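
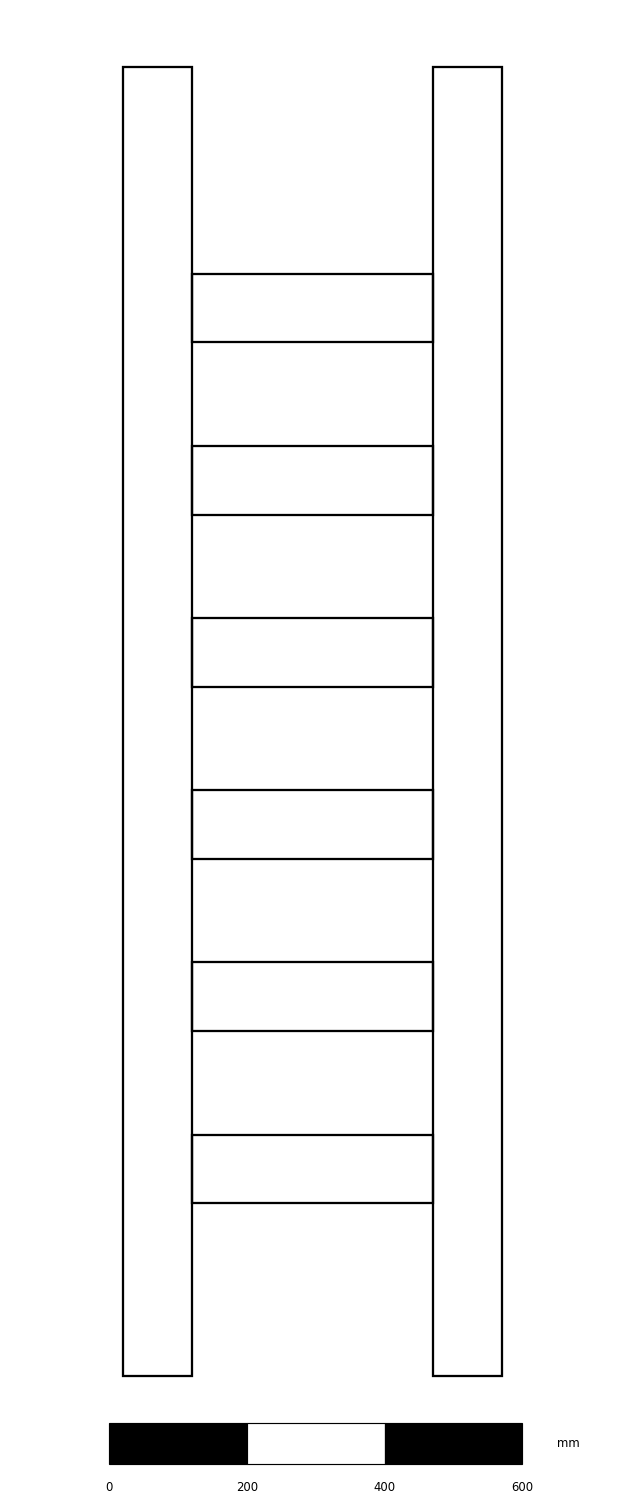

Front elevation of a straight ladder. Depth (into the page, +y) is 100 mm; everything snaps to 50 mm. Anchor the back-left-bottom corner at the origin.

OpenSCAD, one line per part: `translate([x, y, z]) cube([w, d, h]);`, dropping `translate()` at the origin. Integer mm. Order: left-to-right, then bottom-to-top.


cube([100, 100, 1900]);
translate([100, 0, 250]) cube([350, 100, 100]);
translate([100, 0, 500]) cube([350, 100, 100]);
translate([100, 0, 750]) cube([350, 100, 100]);
translate([100, 0, 1000]) cube([350, 100, 100]);
translate([100, 0, 1250]) cube([350, 100, 100]);
translate([100, 0, 1500]) cube([350, 100, 100]);
translate([450, 0, 0]) cube([100, 100, 1900]);


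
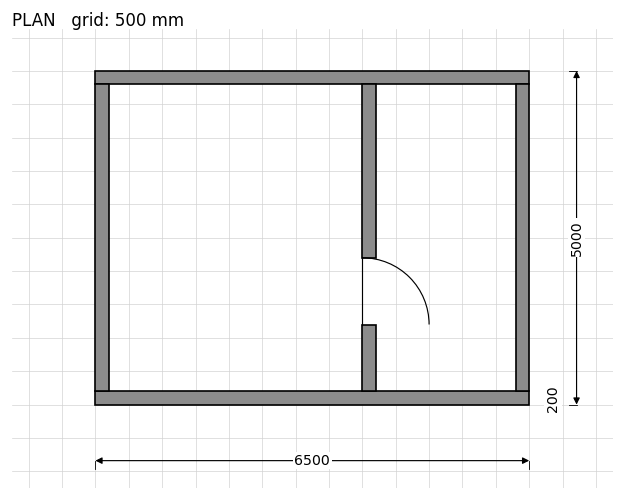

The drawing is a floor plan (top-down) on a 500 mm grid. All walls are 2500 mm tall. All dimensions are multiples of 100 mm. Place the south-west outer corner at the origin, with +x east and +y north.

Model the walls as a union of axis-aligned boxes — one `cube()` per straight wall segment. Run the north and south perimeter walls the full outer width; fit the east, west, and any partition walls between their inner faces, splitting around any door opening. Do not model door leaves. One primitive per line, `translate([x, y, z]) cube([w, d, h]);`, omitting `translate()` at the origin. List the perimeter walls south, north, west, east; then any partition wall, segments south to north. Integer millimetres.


cube([6500, 200, 2500]);
translate([0, 4800, 0]) cube([6500, 200, 2500]);
translate([0, 200, 0]) cube([200, 4600, 2500]);
translate([6300, 200, 0]) cube([200, 4600, 2500]);
translate([4000, 200, 0]) cube([200, 1000, 2500]);
translate([4000, 2200, 0]) cube([200, 2600, 2500]);


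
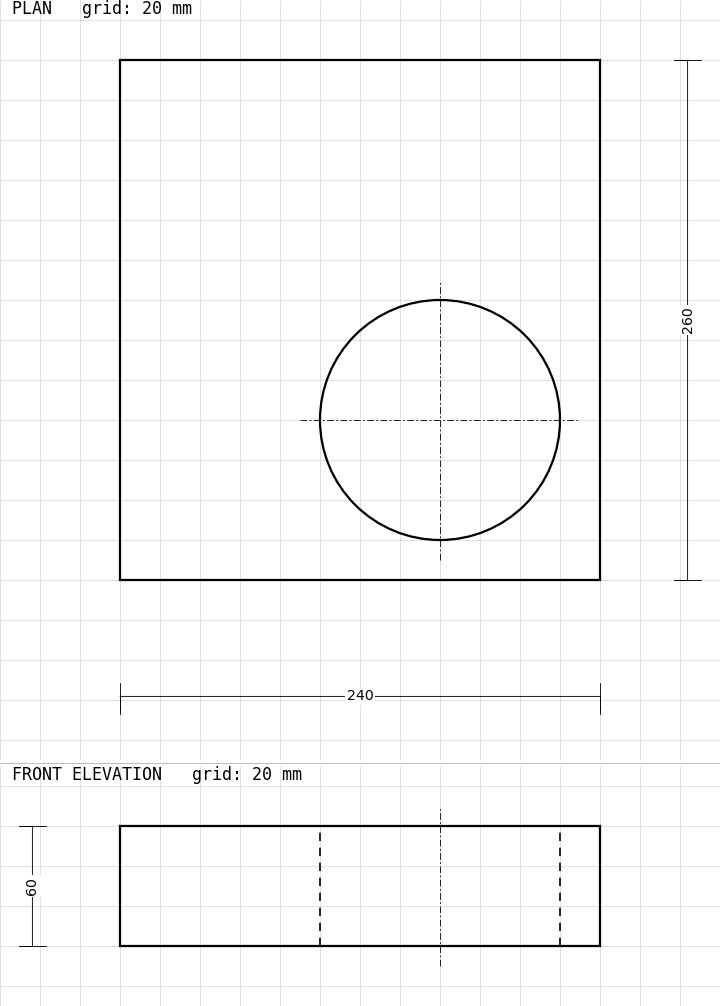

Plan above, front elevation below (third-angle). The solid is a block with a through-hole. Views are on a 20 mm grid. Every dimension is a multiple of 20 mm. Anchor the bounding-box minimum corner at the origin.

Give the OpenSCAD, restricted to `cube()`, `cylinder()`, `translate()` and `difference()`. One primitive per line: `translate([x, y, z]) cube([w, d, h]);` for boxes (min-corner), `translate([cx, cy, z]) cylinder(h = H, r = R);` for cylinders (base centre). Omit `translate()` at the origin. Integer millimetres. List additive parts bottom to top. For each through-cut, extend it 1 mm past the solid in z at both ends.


difference() {
  cube([240, 260, 60]);
  translate([160, 80, -1]) cylinder(h = 62, r = 60);
}


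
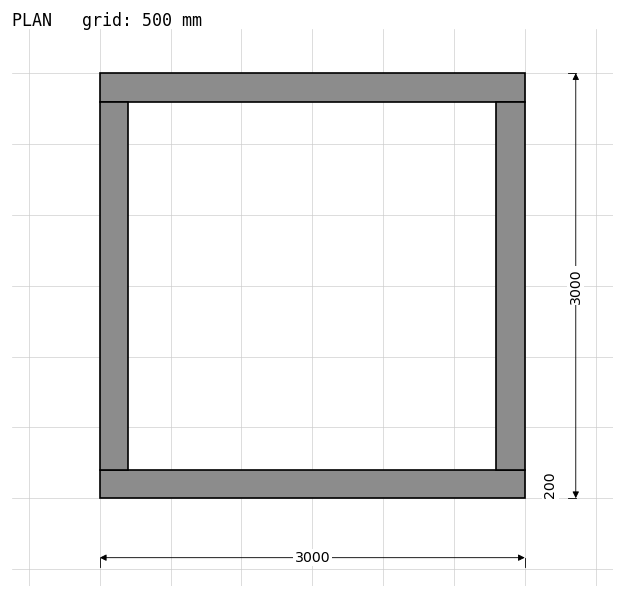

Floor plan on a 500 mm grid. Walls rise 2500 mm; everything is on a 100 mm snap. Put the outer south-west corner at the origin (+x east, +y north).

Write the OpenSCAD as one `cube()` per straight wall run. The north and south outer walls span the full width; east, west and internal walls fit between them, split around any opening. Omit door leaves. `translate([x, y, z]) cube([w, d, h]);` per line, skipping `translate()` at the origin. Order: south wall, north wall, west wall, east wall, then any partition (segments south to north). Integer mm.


cube([3000, 200, 2500]);
translate([0, 2800, 0]) cube([3000, 200, 2500]);
translate([0, 200, 0]) cube([200, 2600, 2500]);
translate([2800, 200, 0]) cube([200, 2600, 2500]);


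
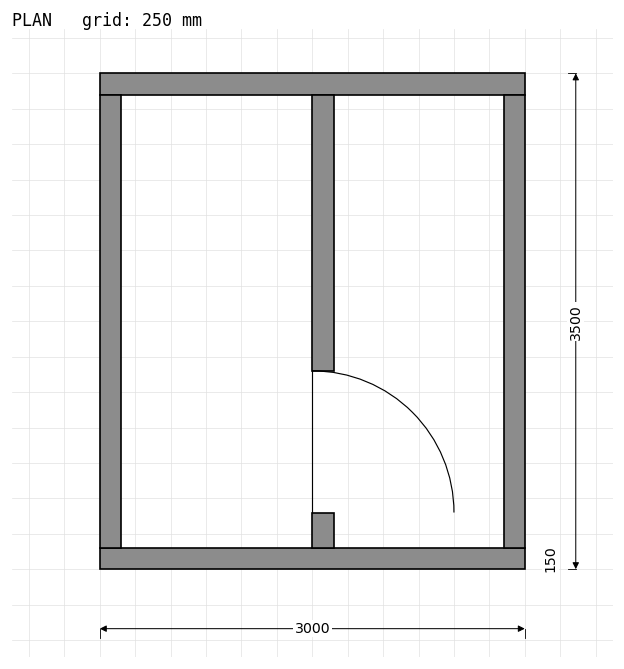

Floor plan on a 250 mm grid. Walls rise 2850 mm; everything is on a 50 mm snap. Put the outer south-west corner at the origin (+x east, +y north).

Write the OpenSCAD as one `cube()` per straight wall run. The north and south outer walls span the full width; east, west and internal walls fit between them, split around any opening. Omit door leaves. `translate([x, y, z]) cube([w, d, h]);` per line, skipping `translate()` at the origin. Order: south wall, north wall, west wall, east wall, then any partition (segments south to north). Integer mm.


cube([3000, 150, 2850]);
translate([0, 3350, 0]) cube([3000, 150, 2850]);
translate([0, 150, 0]) cube([150, 3200, 2850]);
translate([2850, 150, 0]) cube([150, 3200, 2850]);
translate([1500, 150, 0]) cube([150, 250, 2850]);
translate([1500, 1400, 0]) cube([150, 1950, 2850]);


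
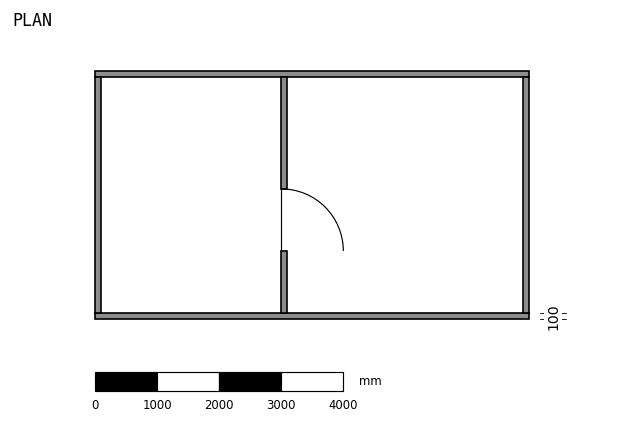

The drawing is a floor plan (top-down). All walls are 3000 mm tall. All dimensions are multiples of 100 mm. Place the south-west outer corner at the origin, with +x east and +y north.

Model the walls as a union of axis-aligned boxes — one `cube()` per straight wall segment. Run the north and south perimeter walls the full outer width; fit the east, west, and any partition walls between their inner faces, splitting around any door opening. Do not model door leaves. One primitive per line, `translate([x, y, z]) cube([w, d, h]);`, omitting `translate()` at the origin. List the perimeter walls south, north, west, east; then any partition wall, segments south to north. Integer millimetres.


cube([7000, 100, 3000]);
translate([0, 3900, 0]) cube([7000, 100, 3000]);
translate([0, 100, 0]) cube([100, 3800, 3000]);
translate([6900, 100, 0]) cube([100, 3800, 3000]);
translate([3000, 100, 0]) cube([100, 1000, 3000]);
translate([3000, 2100, 0]) cube([100, 1800, 3000]);


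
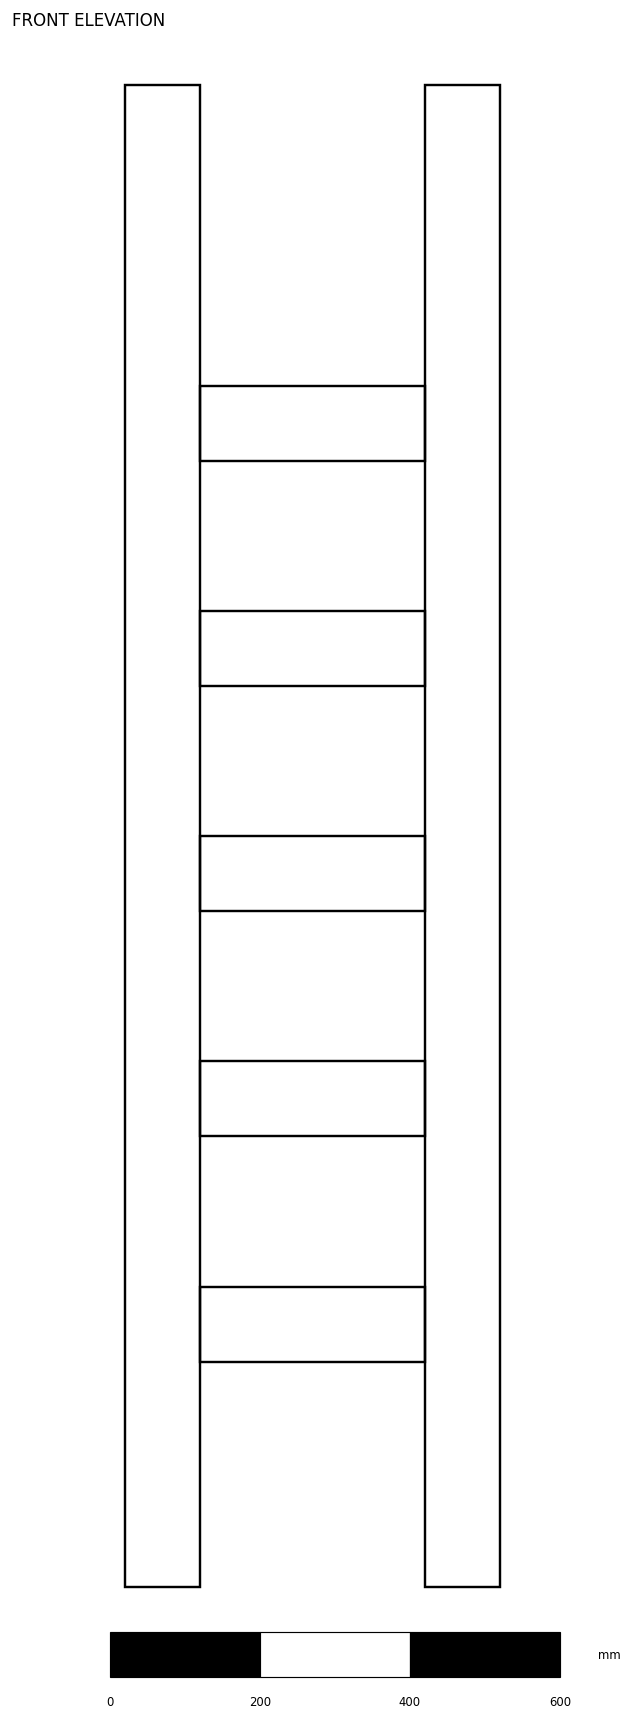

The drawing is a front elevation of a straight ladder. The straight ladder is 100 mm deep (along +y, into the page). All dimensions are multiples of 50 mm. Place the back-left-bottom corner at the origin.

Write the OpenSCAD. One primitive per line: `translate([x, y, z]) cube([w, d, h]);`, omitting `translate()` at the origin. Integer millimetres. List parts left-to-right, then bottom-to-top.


cube([100, 100, 2000]);
translate([100, 0, 300]) cube([300, 100, 100]);
translate([100, 0, 600]) cube([300, 100, 100]);
translate([100, 0, 900]) cube([300, 100, 100]);
translate([100, 0, 1200]) cube([300, 100, 100]);
translate([100, 0, 1500]) cube([300, 100, 100]);
translate([400, 0, 0]) cube([100, 100, 2000]);


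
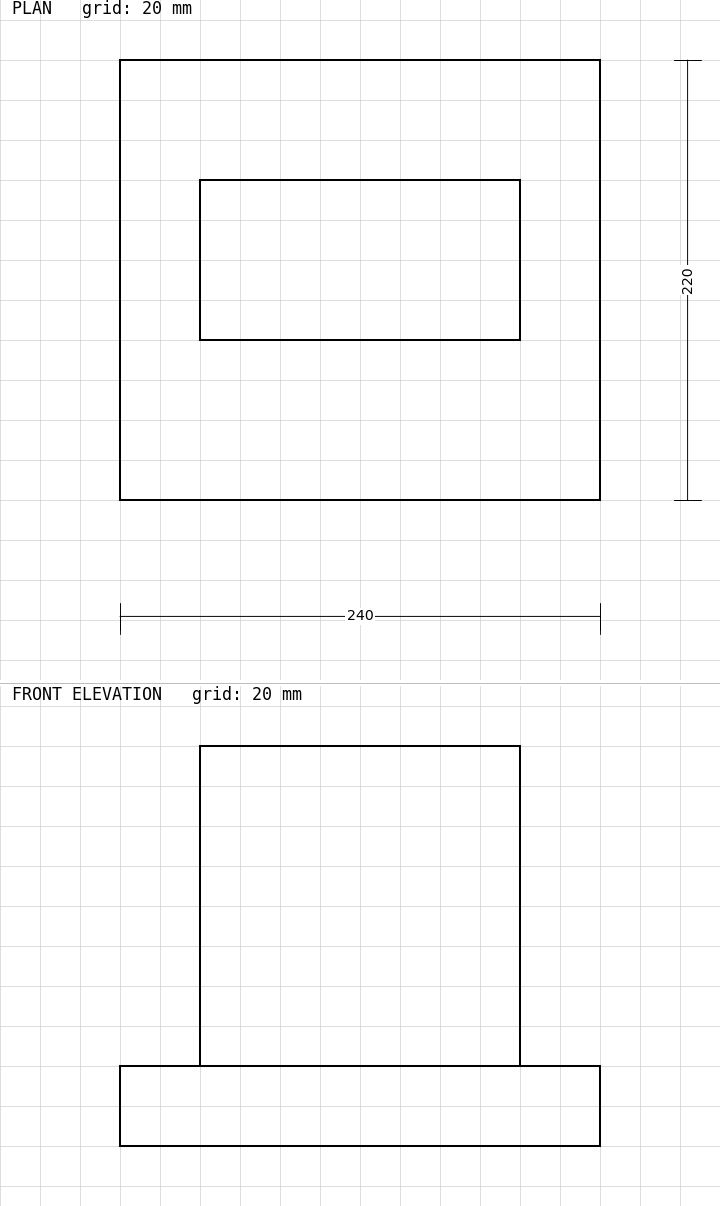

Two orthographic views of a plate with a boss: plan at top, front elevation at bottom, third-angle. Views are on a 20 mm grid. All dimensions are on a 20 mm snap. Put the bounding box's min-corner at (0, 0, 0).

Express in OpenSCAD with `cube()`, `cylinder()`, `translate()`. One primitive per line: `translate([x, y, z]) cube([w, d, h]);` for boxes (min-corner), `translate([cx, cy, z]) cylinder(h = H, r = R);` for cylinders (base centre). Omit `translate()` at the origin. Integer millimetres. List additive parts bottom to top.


cube([240, 220, 40]);
translate([40, 80, 40]) cube([160, 80, 160]);


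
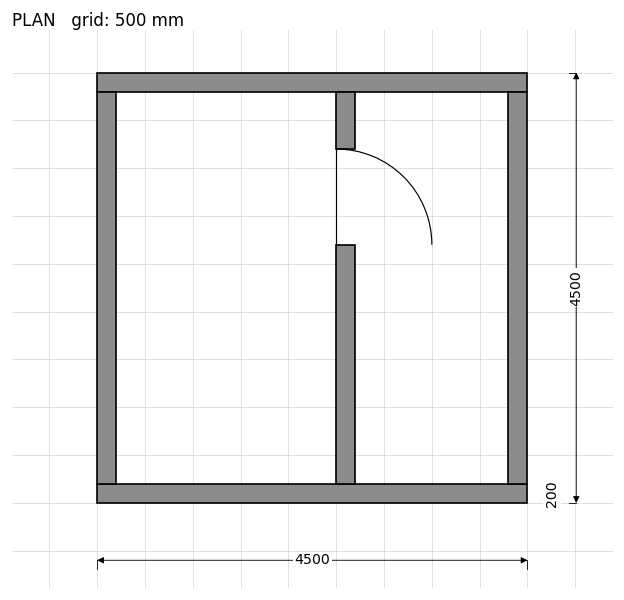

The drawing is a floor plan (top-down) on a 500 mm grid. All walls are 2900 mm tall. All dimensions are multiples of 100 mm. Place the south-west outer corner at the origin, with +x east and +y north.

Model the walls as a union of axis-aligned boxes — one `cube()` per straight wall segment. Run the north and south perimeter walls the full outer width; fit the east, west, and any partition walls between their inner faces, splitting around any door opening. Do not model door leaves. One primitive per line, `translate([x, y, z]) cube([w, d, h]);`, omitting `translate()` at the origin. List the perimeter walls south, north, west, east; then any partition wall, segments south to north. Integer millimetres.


cube([4500, 200, 2900]);
translate([0, 4300, 0]) cube([4500, 200, 2900]);
translate([0, 200, 0]) cube([200, 4100, 2900]);
translate([4300, 200, 0]) cube([200, 4100, 2900]);
translate([2500, 200, 0]) cube([200, 2500, 2900]);
translate([2500, 3700, 0]) cube([200, 600, 2900]);


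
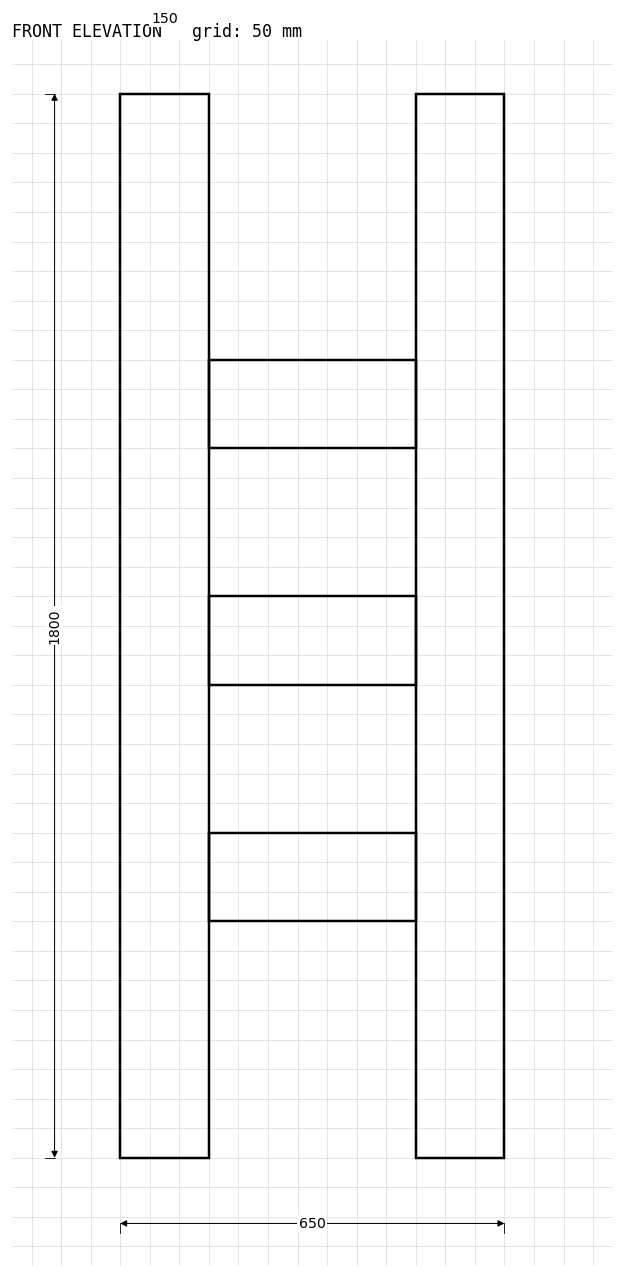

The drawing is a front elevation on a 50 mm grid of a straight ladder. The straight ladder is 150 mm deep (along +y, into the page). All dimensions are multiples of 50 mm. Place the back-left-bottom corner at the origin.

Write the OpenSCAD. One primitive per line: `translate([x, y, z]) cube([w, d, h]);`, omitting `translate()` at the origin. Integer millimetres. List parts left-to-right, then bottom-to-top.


cube([150, 150, 1800]);
translate([150, 0, 400]) cube([350, 150, 150]);
translate([150, 0, 800]) cube([350, 150, 150]);
translate([150, 0, 1200]) cube([350, 150, 150]);
translate([500, 0, 0]) cube([150, 150, 1800]);


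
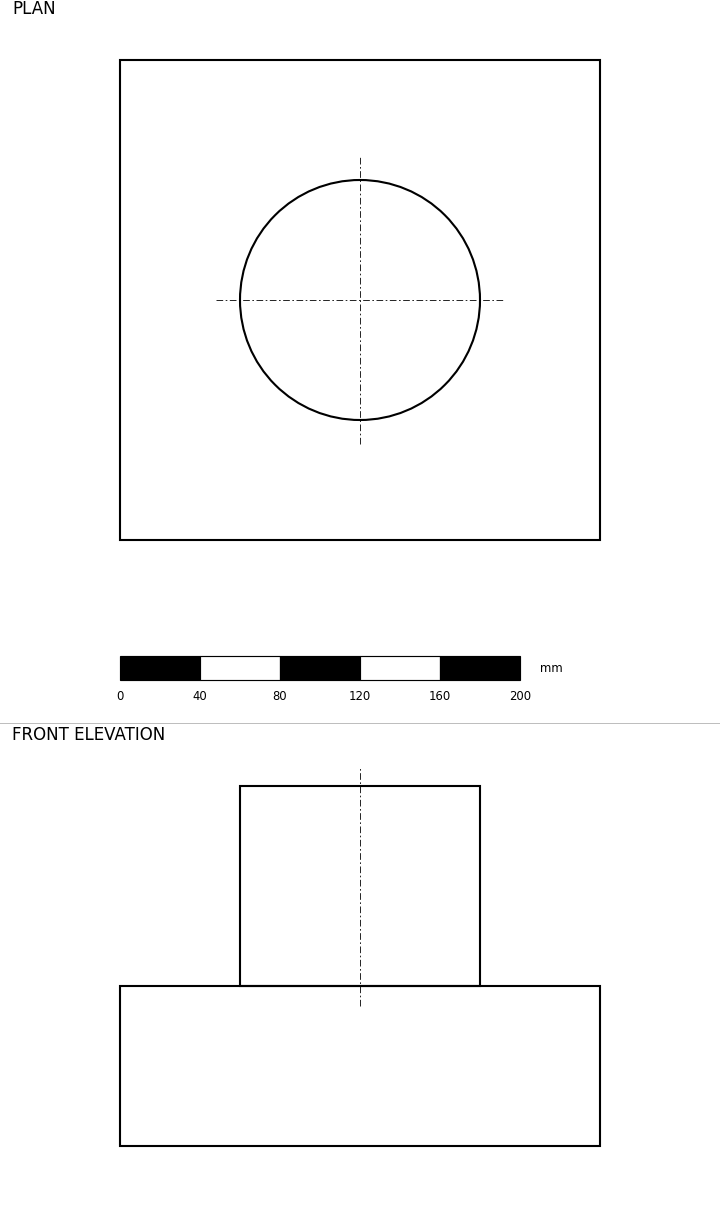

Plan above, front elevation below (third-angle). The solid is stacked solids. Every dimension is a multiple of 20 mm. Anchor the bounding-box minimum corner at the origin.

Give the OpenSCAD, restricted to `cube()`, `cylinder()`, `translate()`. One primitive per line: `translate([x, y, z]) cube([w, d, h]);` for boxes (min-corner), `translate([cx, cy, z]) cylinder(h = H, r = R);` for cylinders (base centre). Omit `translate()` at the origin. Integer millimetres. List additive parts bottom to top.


cube([240, 240, 80]);
translate([120, 120, 80]) cylinder(h = 100, r = 60);


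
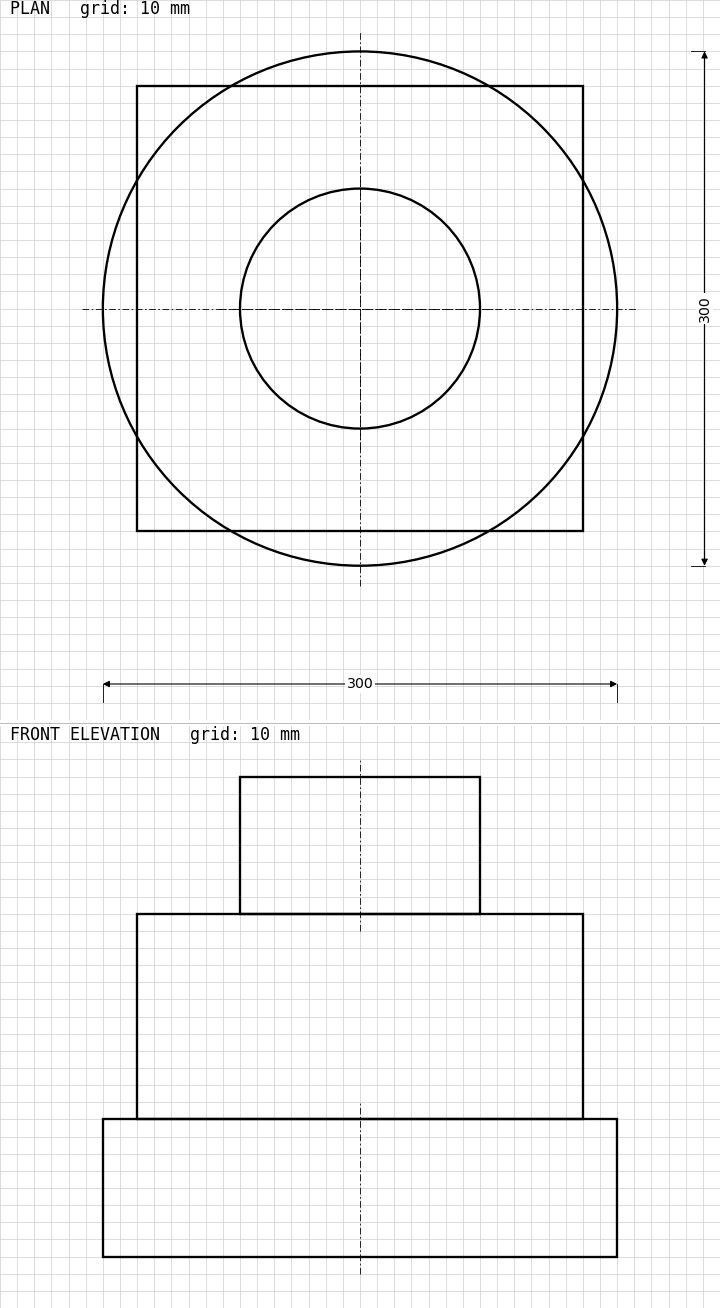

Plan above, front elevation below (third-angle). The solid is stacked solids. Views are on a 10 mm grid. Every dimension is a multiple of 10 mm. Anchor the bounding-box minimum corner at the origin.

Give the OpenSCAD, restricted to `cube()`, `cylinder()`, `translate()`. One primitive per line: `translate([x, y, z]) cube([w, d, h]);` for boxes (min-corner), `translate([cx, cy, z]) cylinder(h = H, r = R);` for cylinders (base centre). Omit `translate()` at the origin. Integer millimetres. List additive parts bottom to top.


translate([150, 150, 0]) cylinder(h = 80, r = 150);
translate([20, 20, 80]) cube([260, 260, 120]);
translate([150, 150, 200]) cylinder(h = 80, r = 70);


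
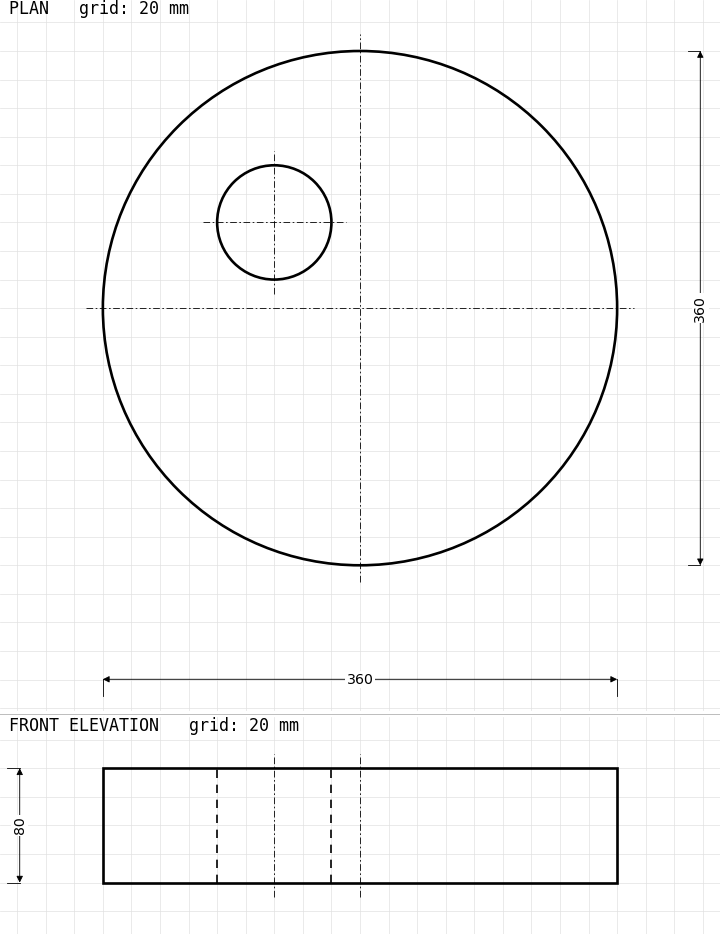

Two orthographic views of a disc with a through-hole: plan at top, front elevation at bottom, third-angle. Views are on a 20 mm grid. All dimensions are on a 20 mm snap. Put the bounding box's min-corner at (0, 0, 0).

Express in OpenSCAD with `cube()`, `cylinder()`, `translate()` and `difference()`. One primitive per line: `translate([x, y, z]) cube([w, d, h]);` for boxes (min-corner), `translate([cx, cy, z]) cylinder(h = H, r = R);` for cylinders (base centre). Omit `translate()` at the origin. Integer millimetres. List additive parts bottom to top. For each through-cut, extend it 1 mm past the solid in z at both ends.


difference() {
  translate([180, 180, 0]) cylinder(h = 80, r = 180);
  translate([120, 240, -1]) cylinder(h = 82, r = 40);
}


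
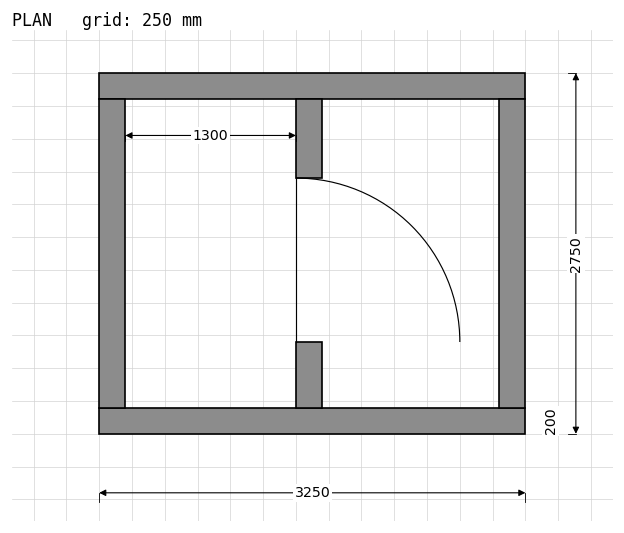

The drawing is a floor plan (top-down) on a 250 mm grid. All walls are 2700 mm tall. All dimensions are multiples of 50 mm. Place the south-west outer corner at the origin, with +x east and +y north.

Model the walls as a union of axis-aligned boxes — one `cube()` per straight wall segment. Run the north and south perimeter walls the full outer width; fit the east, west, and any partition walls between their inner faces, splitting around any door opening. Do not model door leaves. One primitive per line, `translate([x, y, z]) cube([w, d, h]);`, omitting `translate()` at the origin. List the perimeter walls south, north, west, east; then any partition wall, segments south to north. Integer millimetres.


cube([3250, 200, 2700]);
translate([0, 2550, 0]) cube([3250, 200, 2700]);
translate([0, 200, 0]) cube([200, 2350, 2700]);
translate([3050, 200, 0]) cube([200, 2350, 2700]);
translate([1500, 200, 0]) cube([200, 500, 2700]);
translate([1500, 1950, 0]) cube([200, 600, 2700]);


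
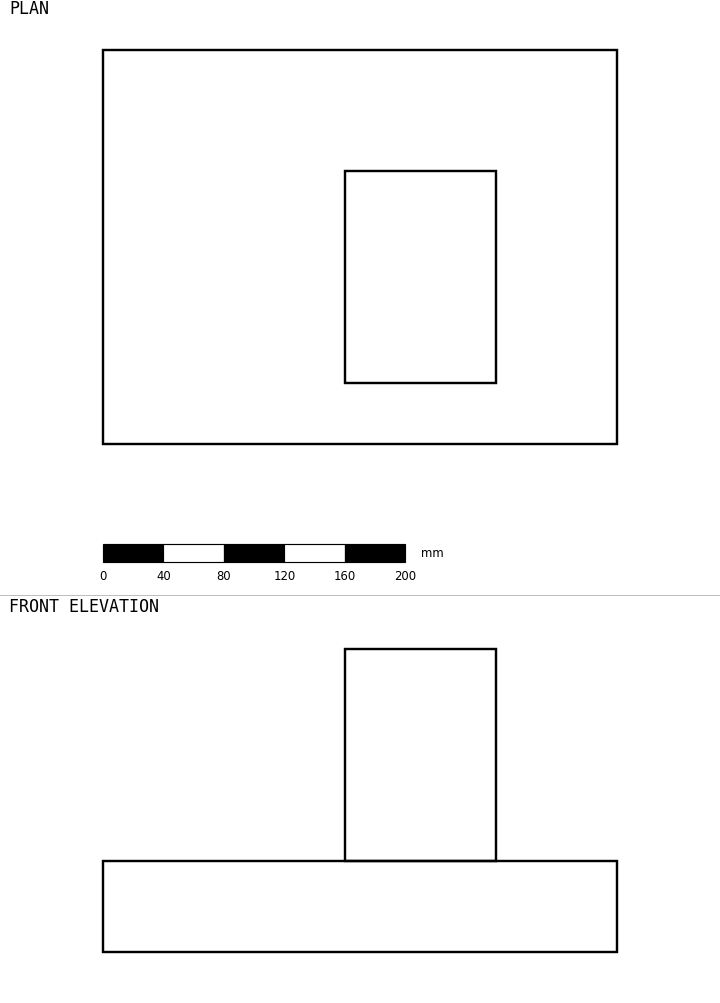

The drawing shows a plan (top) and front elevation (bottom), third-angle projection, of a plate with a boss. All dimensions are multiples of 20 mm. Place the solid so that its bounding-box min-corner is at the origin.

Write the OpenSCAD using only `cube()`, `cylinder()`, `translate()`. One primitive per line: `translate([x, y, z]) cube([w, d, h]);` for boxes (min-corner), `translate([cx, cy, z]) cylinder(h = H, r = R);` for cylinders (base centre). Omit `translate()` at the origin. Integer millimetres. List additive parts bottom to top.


cube([340, 260, 60]);
translate([160, 40, 60]) cube([100, 140, 140]);


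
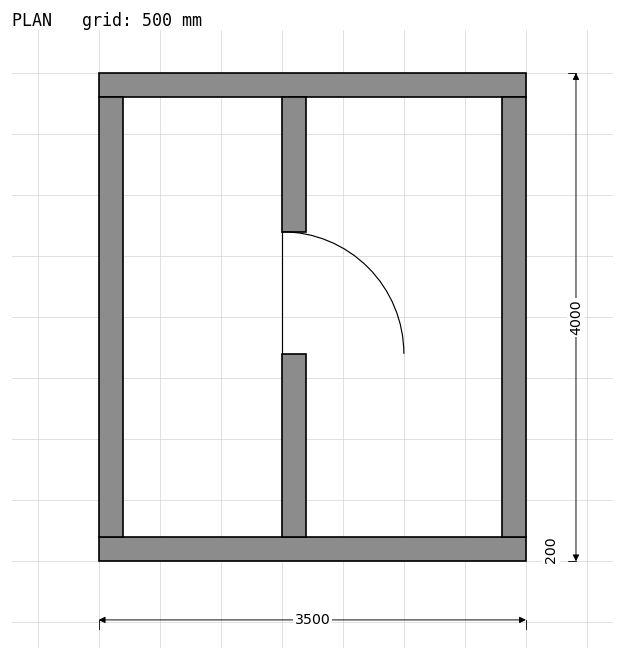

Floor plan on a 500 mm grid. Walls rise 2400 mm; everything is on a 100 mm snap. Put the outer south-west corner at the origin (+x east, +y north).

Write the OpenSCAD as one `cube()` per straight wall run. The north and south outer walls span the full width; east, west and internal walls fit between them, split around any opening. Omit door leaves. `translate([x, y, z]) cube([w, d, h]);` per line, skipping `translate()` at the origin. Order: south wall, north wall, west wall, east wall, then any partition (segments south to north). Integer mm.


cube([3500, 200, 2400]);
translate([0, 3800, 0]) cube([3500, 200, 2400]);
translate([0, 200, 0]) cube([200, 3600, 2400]);
translate([3300, 200, 0]) cube([200, 3600, 2400]);
translate([1500, 200, 0]) cube([200, 1500, 2400]);
translate([1500, 2700, 0]) cube([200, 1100, 2400]);


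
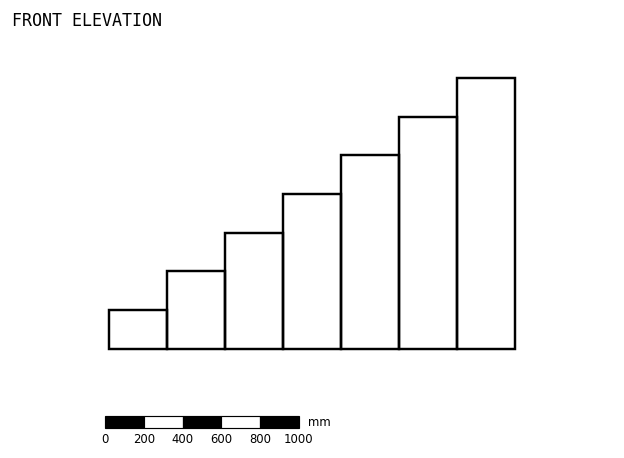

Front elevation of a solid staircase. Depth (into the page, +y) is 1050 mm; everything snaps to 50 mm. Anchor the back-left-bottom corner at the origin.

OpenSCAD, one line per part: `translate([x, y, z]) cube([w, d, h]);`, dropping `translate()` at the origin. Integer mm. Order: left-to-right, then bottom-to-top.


cube([300, 1050, 200]);
translate([300, 0, 0]) cube([300, 1050, 400]);
translate([600, 0, 0]) cube([300, 1050, 600]);
translate([900, 0, 0]) cube([300, 1050, 800]);
translate([1200, 0, 0]) cube([300, 1050, 1000]);
translate([1500, 0, 0]) cube([300, 1050, 1200]);
translate([1800, 0, 0]) cube([300, 1050, 1400]);


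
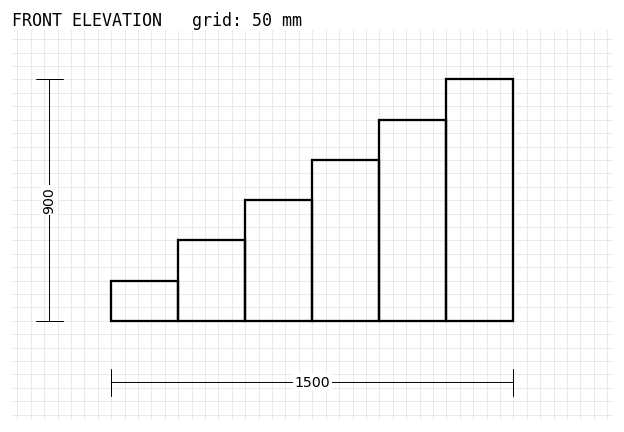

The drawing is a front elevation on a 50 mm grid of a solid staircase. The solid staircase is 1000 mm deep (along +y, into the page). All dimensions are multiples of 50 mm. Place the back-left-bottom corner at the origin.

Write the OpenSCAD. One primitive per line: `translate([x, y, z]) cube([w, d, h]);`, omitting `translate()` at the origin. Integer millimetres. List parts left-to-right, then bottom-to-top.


cube([250, 1000, 150]);
translate([250, 0, 0]) cube([250, 1000, 300]);
translate([500, 0, 0]) cube([250, 1000, 450]);
translate([750, 0, 0]) cube([250, 1000, 600]);
translate([1000, 0, 0]) cube([250, 1000, 750]);
translate([1250, 0, 0]) cube([250, 1000, 900]);


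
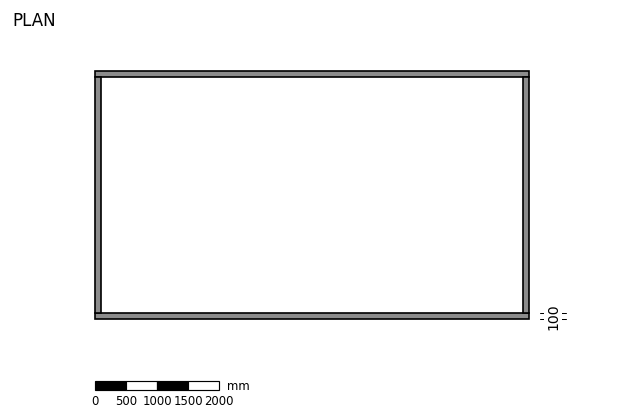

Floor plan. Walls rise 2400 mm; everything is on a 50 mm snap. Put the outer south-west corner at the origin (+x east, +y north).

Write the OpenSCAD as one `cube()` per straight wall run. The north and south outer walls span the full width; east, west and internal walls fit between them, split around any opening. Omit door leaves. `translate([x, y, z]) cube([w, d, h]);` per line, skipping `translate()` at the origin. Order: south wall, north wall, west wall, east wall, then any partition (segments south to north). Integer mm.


cube([7000, 100, 2400]);
translate([0, 3900, 0]) cube([7000, 100, 2400]);
translate([0, 100, 0]) cube([100, 3800, 2400]);
translate([6900, 100, 0]) cube([100, 3800, 2400]);


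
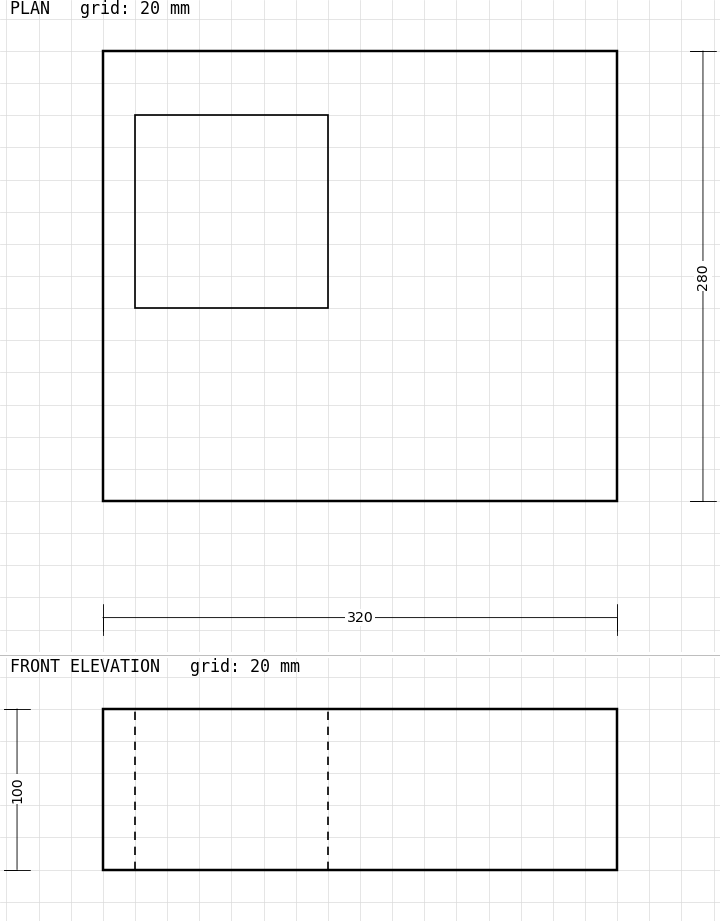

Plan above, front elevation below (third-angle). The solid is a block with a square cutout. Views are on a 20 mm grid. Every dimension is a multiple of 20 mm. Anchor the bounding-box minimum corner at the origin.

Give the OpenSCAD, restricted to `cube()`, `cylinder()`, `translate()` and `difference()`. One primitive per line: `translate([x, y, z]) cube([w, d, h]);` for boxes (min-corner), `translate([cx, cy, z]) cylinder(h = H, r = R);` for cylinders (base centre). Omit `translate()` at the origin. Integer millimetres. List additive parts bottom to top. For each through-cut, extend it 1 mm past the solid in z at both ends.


difference() {
  cube([320, 280, 100]);
  translate([20, 120, -1]) cube([120, 120, 102]);
}


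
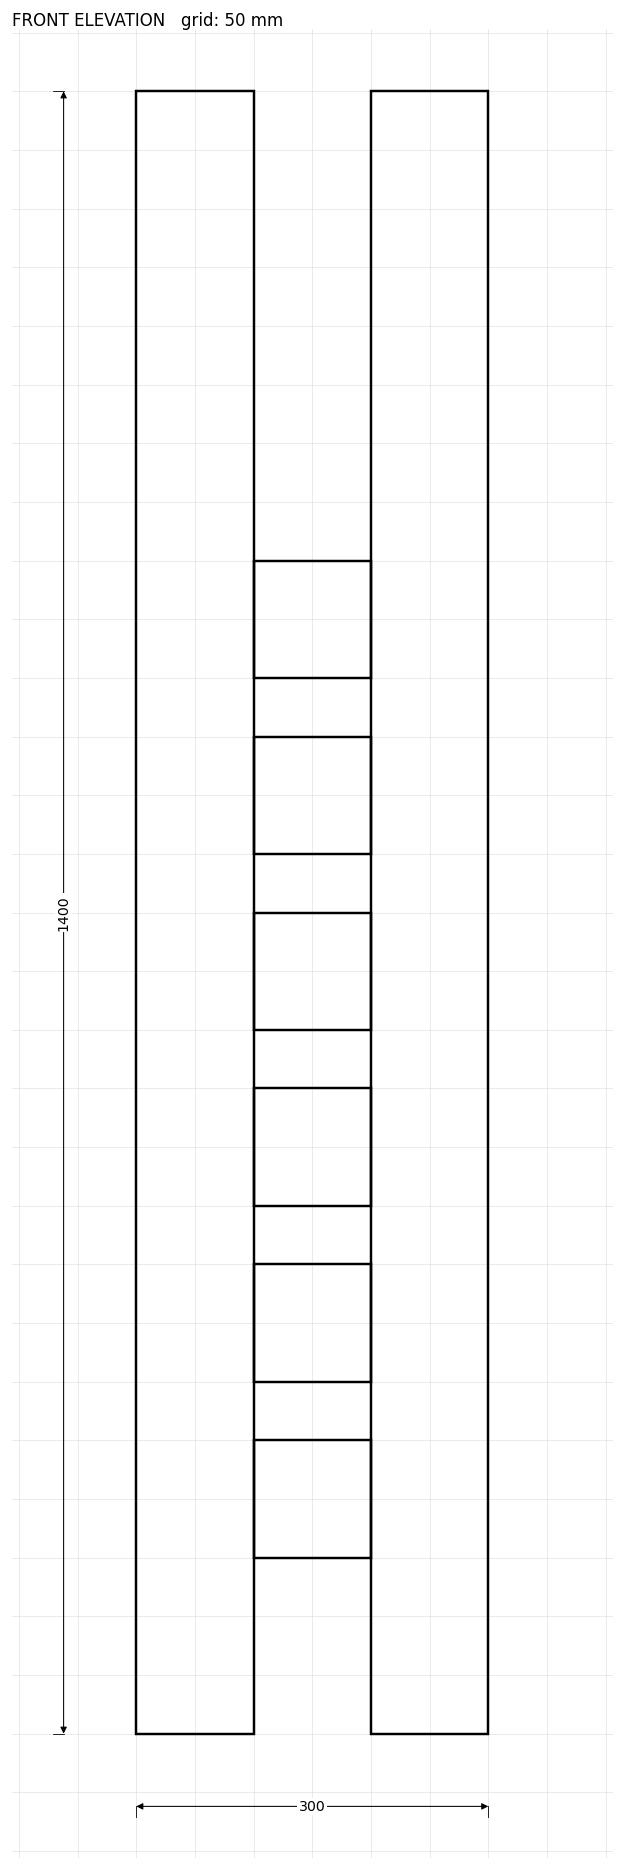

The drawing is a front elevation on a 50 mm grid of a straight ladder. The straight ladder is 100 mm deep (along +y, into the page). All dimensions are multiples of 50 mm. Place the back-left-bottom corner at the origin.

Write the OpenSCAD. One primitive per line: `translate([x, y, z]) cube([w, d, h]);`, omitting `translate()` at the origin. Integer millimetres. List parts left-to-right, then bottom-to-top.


cube([100, 100, 1400]);
translate([100, 0, 150]) cube([100, 100, 100]);
translate([100, 0, 300]) cube([100, 100, 100]);
translate([100, 0, 450]) cube([100, 100, 100]);
translate([100, 0, 600]) cube([100, 100, 100]);
translate([100, 0, 750]) cube([100, 100, 100]);
translate([100, 0, 900]) cube([100, 100, 100]);
translate([200, 0, 0]) cube([100, 100, 1400]);


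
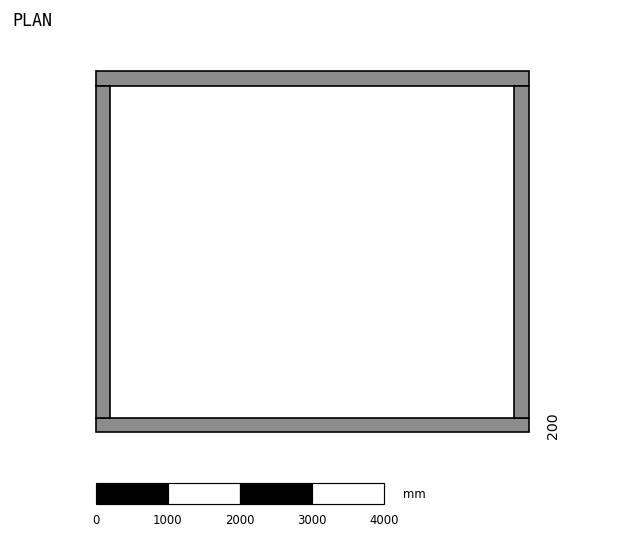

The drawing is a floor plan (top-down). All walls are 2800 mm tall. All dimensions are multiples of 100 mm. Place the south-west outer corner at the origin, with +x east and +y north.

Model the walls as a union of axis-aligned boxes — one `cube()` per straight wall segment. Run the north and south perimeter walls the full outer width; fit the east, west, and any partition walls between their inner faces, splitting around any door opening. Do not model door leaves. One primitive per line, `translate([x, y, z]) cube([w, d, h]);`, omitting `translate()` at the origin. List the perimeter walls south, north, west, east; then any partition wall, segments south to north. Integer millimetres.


cube([6000, 200, 2800]);
translate([0, 4800, 0]) cube([6000, 200, 2800]);
translate([0, 200, 0]) cube([200, 4600, 2800]);
translate([5800, 200, 0]) cube([200, 4600, 2800]);


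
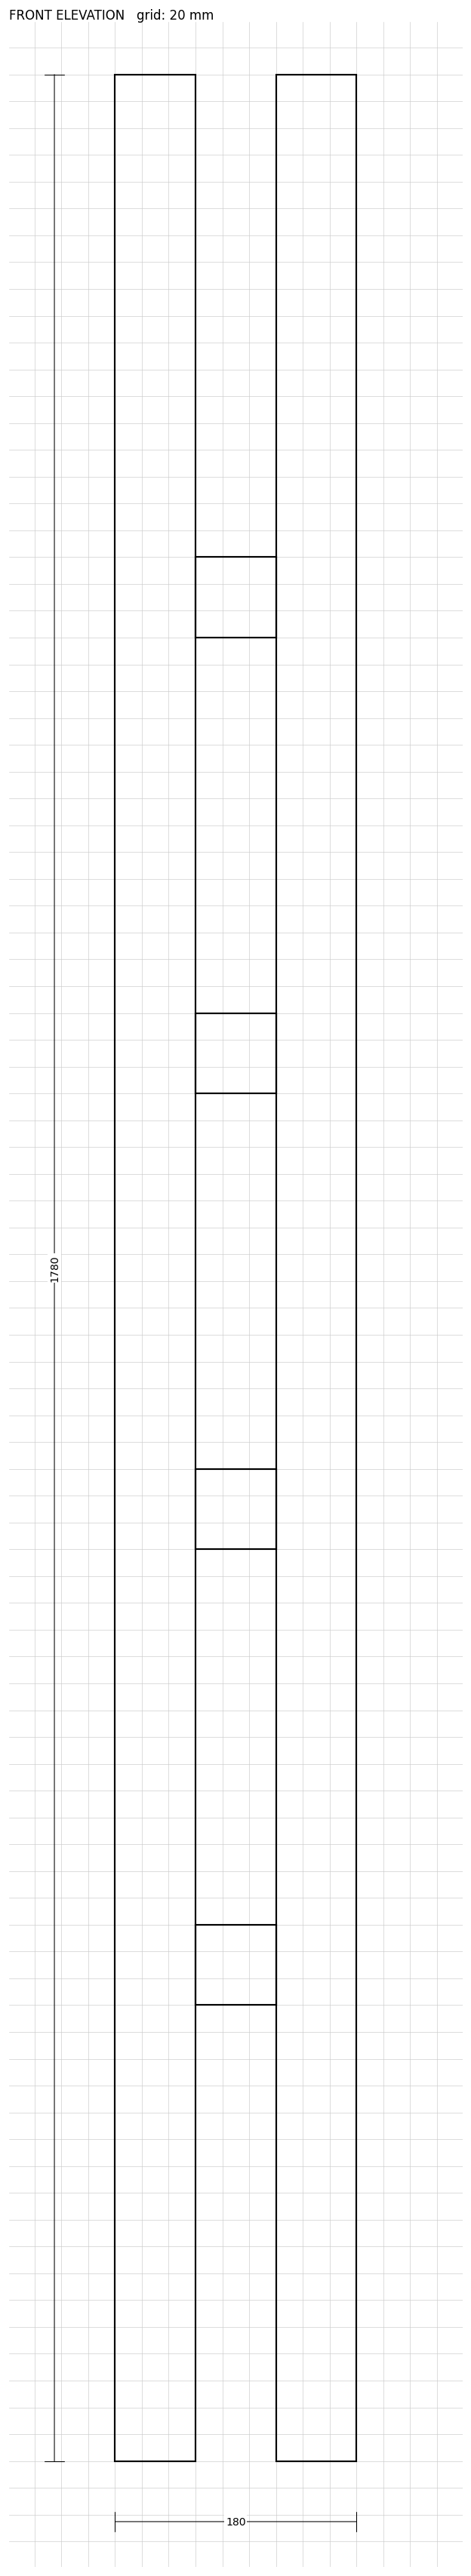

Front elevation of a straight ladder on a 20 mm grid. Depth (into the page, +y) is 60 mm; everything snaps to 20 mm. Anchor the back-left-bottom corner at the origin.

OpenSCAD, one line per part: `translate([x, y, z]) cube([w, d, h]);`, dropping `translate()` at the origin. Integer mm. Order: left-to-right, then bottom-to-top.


cube([60, 60, 1780]);
translate([60, 0, 340]) cube([60, 60, 60]);
translate([60, 0, 680]) cube([60, 60, 60]);
translate([60, 0, 1020]) cube([60, 60, 60]);
translate([60, 0, 1360]) cube([60, 60, 60]);
translate([120, 0, 0]) cube([60, 60, 1780]);


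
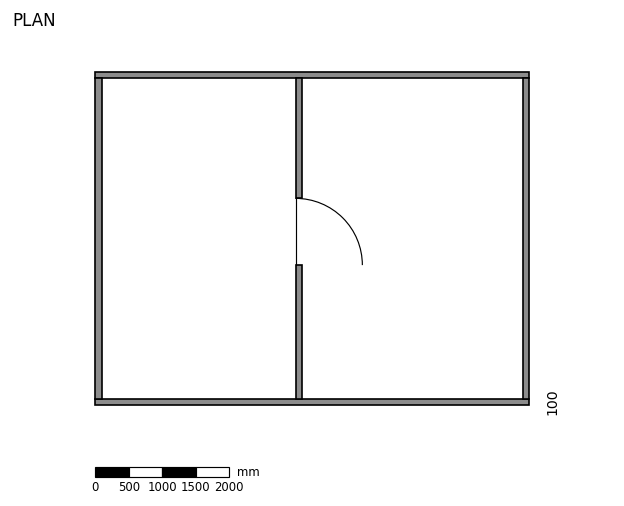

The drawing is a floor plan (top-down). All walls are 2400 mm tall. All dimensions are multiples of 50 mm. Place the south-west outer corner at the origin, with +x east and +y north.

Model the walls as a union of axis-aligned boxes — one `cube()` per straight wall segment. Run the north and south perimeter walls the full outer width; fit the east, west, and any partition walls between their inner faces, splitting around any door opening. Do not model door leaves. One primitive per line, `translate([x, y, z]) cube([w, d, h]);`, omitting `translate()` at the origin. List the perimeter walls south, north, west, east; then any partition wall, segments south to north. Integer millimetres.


cube([6500, 100, 2400]);
translate([0, 4900, 0]) cube([6500, 100, 2400]);
translate([0, 100, 0]) cube([100, 4800, 2400]);
translate([6400, 100, 0]) cube([100, 4800, 2400]);
translate([3000, 100, 0]) cube([100, 2000, 2400]);
translate([3000, 3100, 0]) cube([100, 1800, 2400]);


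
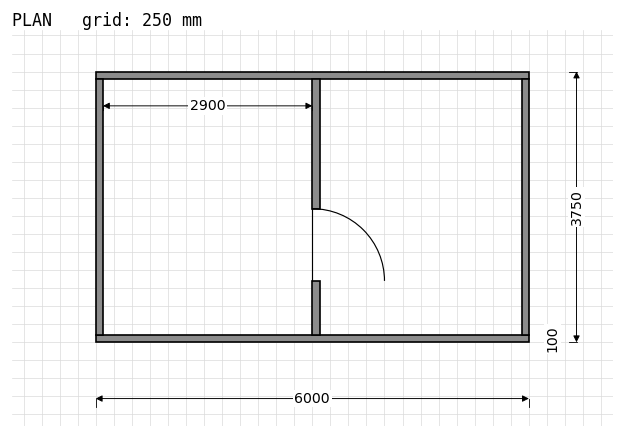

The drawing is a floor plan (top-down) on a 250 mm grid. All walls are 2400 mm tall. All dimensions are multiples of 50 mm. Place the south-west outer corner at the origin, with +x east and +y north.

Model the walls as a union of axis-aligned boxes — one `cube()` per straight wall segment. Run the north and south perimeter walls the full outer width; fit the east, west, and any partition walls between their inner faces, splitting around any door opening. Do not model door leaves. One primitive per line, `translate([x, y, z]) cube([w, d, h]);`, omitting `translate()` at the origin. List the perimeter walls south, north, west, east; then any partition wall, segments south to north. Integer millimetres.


cube([6000, 100, 2400]);
translate([0, 3650, 0]) cube([6000, 100, 2400]);
translate([0, 100, 0]) cube([100, 3550, 2400]);
translate([5900, 100, 0]) cube([100, 3550, 2400]);
translate([3000, 100, 0]) cube([100, 750, 2400]);
translate([3000, 1850, 0]) cube([100, 1800, 2400]);


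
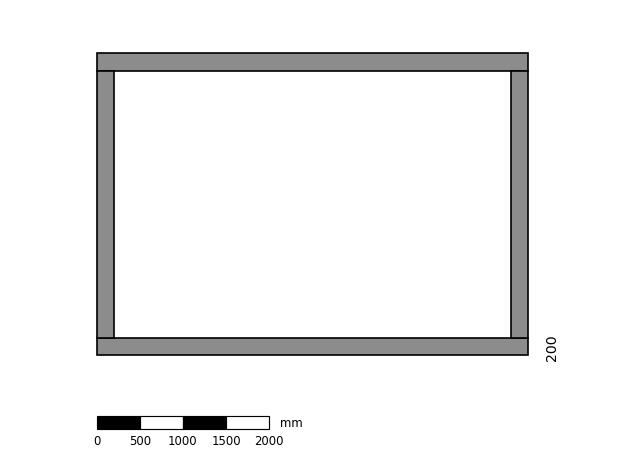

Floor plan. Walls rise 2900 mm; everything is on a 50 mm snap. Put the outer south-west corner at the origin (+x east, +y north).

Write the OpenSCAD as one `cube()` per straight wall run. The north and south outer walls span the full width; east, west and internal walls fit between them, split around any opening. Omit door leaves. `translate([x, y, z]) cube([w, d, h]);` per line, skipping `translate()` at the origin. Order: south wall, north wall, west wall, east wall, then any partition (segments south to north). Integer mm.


cube([5000, 200, 2900]);
translate([0, 3300, 0]) cube([5000, 200, 2900]);
translate([0, 200, 0]) cube([200, 3100, 2900]);
translate([4800, 200, 0]) cube([200, 3100, 2900]);


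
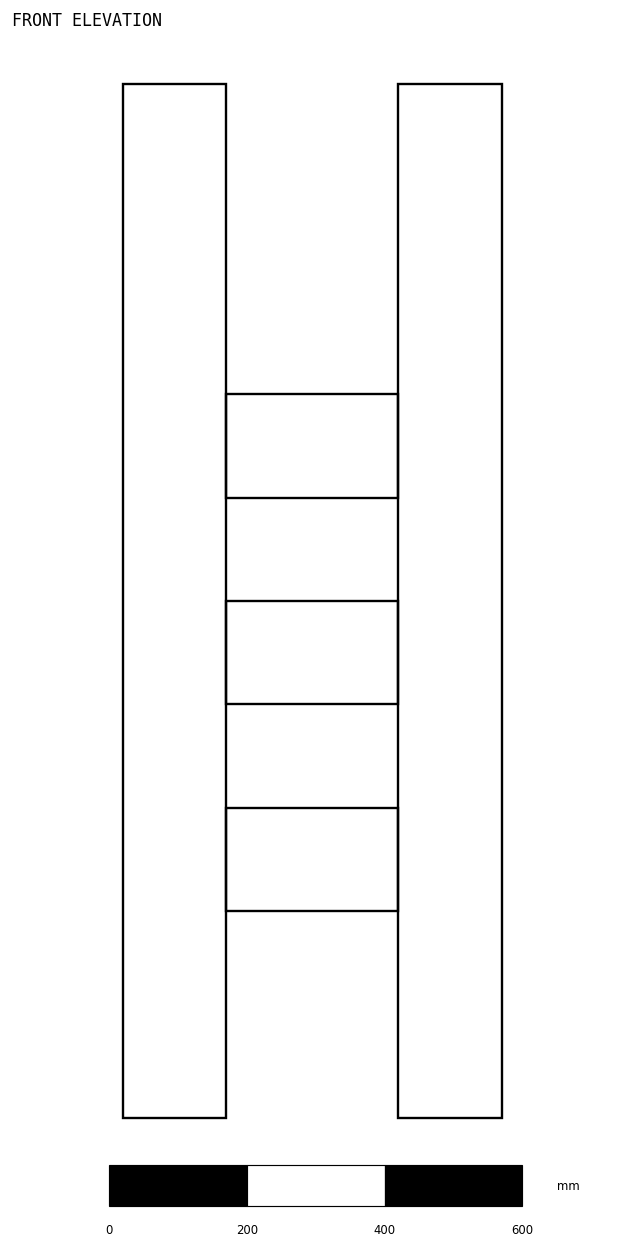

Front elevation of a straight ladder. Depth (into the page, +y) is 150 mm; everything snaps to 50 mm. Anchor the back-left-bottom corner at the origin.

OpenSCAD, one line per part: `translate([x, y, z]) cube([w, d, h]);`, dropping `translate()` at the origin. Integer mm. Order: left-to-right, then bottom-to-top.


cube([150, 150, 1500]);
translate([150, 0, 300]) cube([250, 150, 150]);
translate([150, 0, 600]) cube([250, 150, 150]);
translate([150, 0, 900]) cube([250, 150, 150]);
translate([400, 0, 0]) cube([150, 150, 1500]);


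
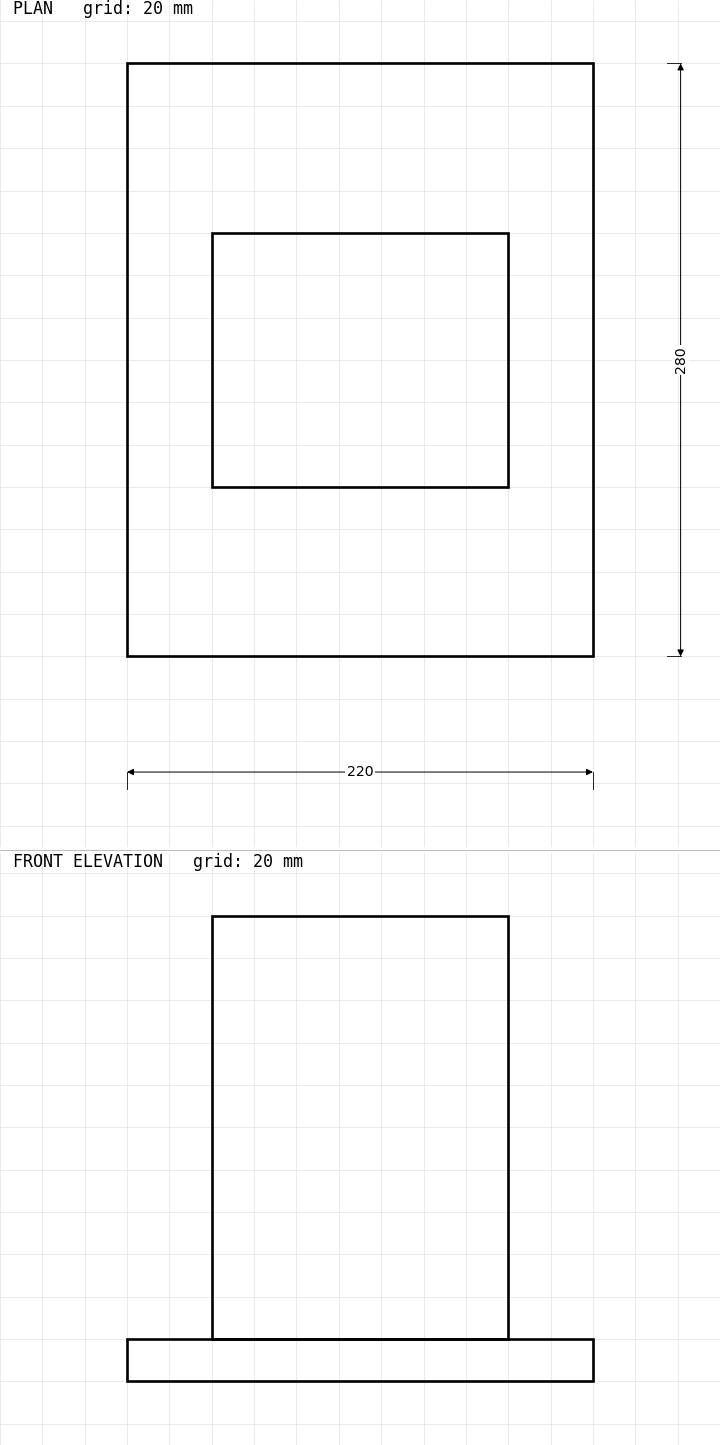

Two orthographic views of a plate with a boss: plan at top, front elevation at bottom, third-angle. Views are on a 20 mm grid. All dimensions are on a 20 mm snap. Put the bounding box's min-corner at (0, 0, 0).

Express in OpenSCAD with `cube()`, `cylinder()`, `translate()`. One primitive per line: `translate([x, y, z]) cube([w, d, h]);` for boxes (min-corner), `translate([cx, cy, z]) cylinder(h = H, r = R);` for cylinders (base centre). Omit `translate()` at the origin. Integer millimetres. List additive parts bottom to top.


cube([220, 280, 20]);
translate([40, 80, 20]) cube([140, 120, 200]);


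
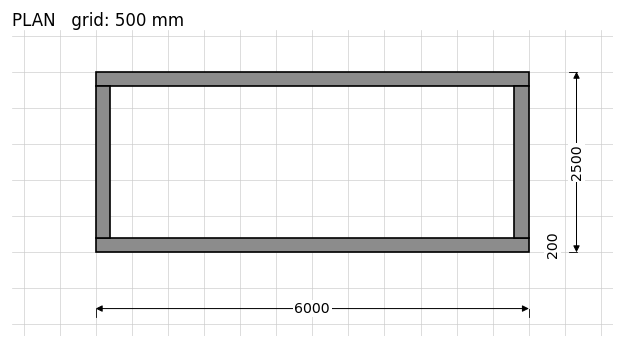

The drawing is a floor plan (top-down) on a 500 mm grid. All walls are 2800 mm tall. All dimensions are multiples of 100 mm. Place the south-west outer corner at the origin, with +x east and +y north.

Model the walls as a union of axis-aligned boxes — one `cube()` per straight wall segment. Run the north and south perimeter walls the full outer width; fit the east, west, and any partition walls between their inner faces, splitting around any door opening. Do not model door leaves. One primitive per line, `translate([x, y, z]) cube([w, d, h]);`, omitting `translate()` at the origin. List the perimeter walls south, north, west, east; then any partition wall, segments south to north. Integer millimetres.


cube([6000, 200, 2800]);
translate([0, 2300, 0]) cube([6000, 200, 2800]);
translate([0, 200, 0]) cube([200, 2100, 2800]);
translate([5800, 200, 0]) cube([200, 2100, 2800]);


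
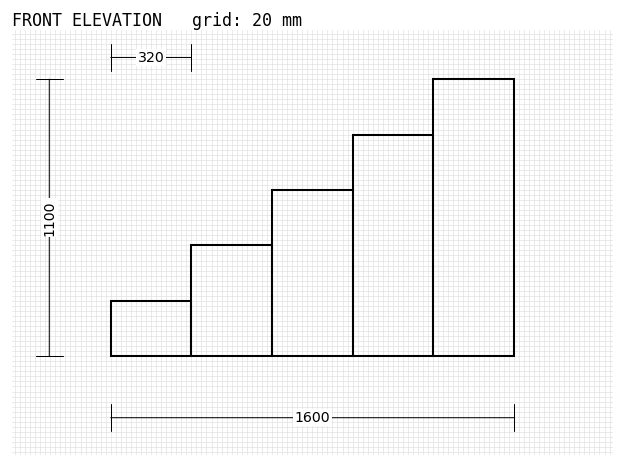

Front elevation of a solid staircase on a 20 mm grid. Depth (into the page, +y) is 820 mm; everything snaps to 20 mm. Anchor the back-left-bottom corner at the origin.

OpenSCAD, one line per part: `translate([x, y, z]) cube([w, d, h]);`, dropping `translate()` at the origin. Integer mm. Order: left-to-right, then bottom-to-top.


cube([320, 820, 220]);
translate([320, 0, 0]) cube([320, 820, 440]);
translate([640, 0, 0]) cube([320, 820, 660]);
translate([960, 0, 0]) cube([320, 820, 880]);
translate([1280, 0, 0]) cube([320, 820, 1100]);


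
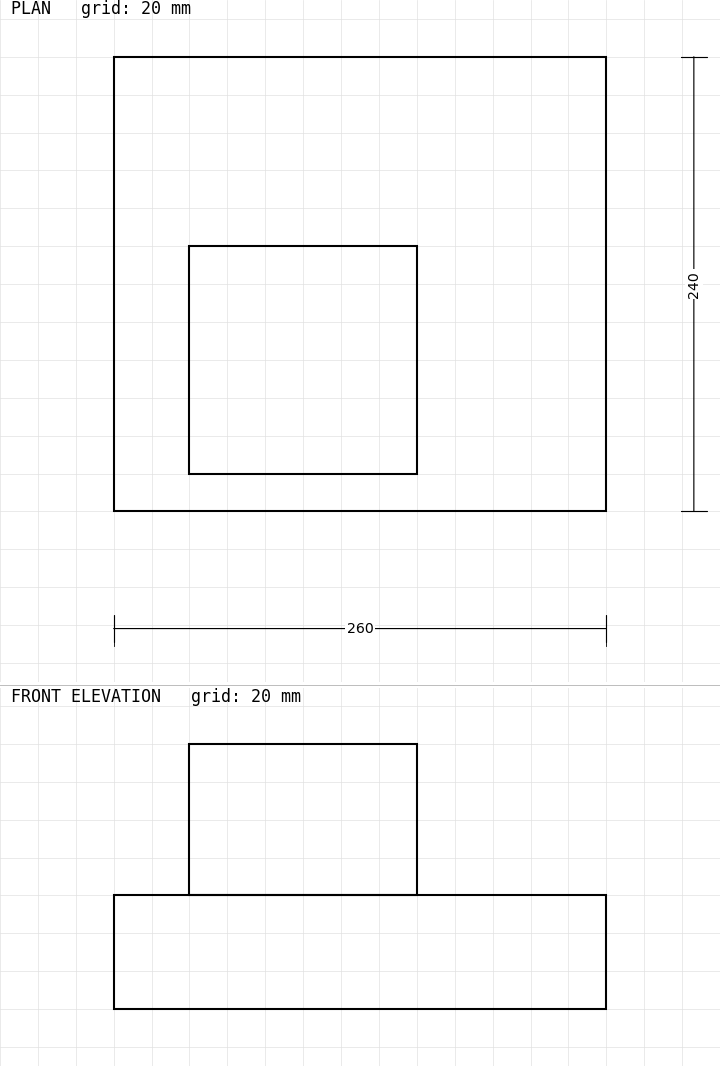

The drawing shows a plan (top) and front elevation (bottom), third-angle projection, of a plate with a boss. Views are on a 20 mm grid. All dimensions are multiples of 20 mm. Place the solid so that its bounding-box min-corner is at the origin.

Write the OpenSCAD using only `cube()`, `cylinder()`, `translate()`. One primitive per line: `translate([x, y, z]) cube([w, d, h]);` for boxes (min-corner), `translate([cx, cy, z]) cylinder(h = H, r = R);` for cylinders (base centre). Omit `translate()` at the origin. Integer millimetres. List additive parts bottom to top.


cube([260, 240, 60]);
translate([40, 20, 60]) cube([120, 120, 80]);


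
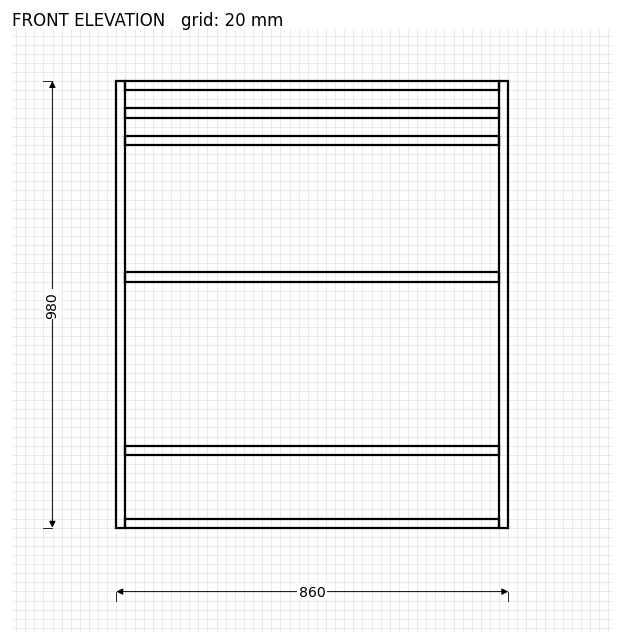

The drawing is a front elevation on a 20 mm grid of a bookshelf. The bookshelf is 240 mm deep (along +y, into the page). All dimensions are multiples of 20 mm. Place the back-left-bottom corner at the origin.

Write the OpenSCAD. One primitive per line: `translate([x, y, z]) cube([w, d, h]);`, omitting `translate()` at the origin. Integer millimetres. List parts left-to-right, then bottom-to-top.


cube([20, 240, 980]);
translate([20, 0, 0]) cube([820, 240, 20]);
translate([20, 0, 160]) cube([820, 240, 20]);
translate([20, 0, 540]) cube([820, 240, 20]);
translate([20, 0, 840]) cube([820, 240, 20]);
translate([20, 0, 900]) cube([820, 240, 20]);
translate([20, 0, 960]) cube([820, 240, 20]);
translate([840, 0, 0]) cube([20, 240, 980]);


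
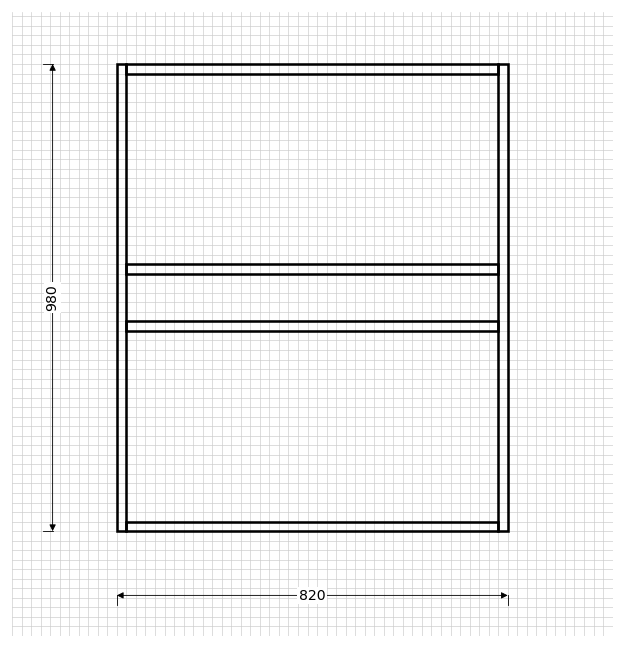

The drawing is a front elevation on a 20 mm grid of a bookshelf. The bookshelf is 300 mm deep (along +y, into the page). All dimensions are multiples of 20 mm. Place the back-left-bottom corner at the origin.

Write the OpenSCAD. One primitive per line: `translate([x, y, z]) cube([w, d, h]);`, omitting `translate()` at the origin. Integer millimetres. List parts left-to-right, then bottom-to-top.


cube([20, 300, 980]);
translate([20, 0, 0]) cube([780, 300, 20]);
translate([20, 0, 420]) cube([780, 300, 20]);
translate([20, 0, 540]) cube([780, 300, 20]);
translate([20, 0, 960]) cube([780, 300, 20]);
translate([800, 0, 0]) cube([20, 300, 980]);


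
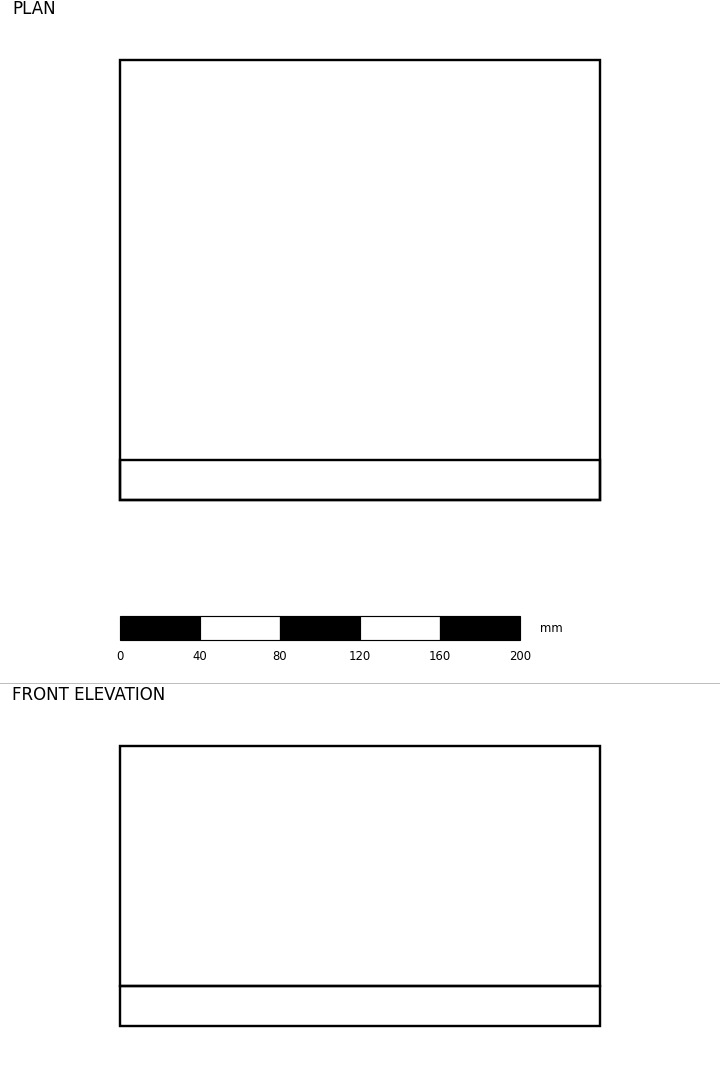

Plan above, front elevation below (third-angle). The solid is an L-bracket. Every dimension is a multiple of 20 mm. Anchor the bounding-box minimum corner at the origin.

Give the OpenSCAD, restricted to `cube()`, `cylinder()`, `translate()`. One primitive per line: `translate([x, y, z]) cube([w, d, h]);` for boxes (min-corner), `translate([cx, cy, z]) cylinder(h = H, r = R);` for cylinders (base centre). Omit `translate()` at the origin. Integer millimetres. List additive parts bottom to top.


cube([240, 220, 20]);
translate([0, 0, 20]) cube([240, 20, 120]);


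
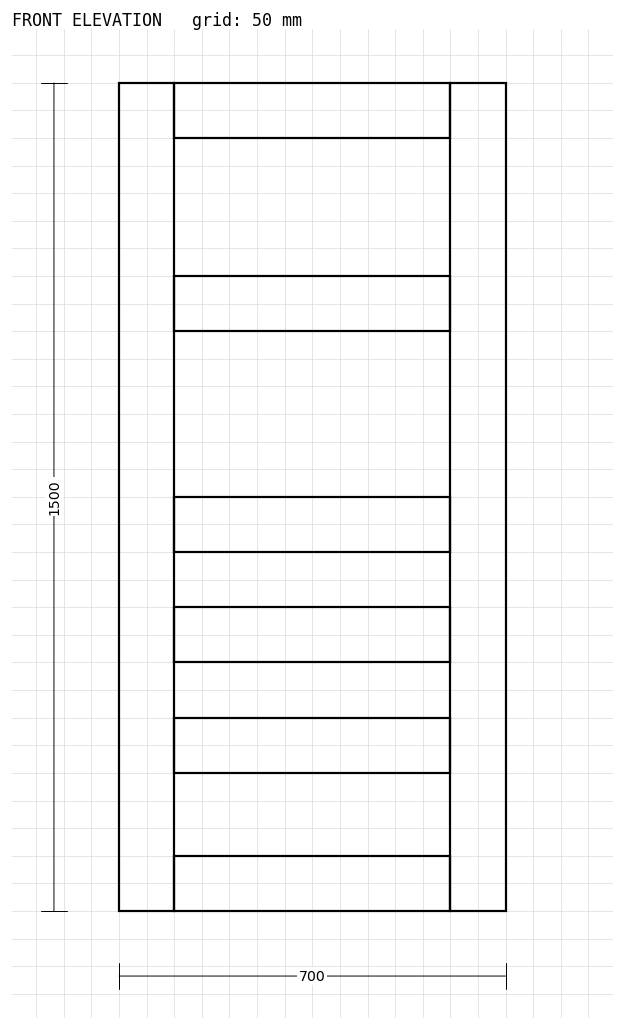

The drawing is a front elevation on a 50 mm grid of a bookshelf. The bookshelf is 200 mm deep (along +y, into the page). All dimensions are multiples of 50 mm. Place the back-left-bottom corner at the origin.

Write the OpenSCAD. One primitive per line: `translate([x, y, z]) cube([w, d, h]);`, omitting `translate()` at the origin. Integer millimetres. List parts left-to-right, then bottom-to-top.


cube([100, 200, 1500]);
translate([100, 0, 0]) cube([500, 200, 100]);
translate([100, 0, 250]) cube([500, 200, 100]);
translate([100, 0, 450]) cube([500, 200, 100]);
translate([100, 0, 650]) cube([500, 200, 100]);
translate([100, 0, 1050]) cube([500, 200, 100]);
translate([100, 0, 1400]) cube([500, 200, 100]);
translate([600, 0, 0]) cube([100, 200, 1500]);


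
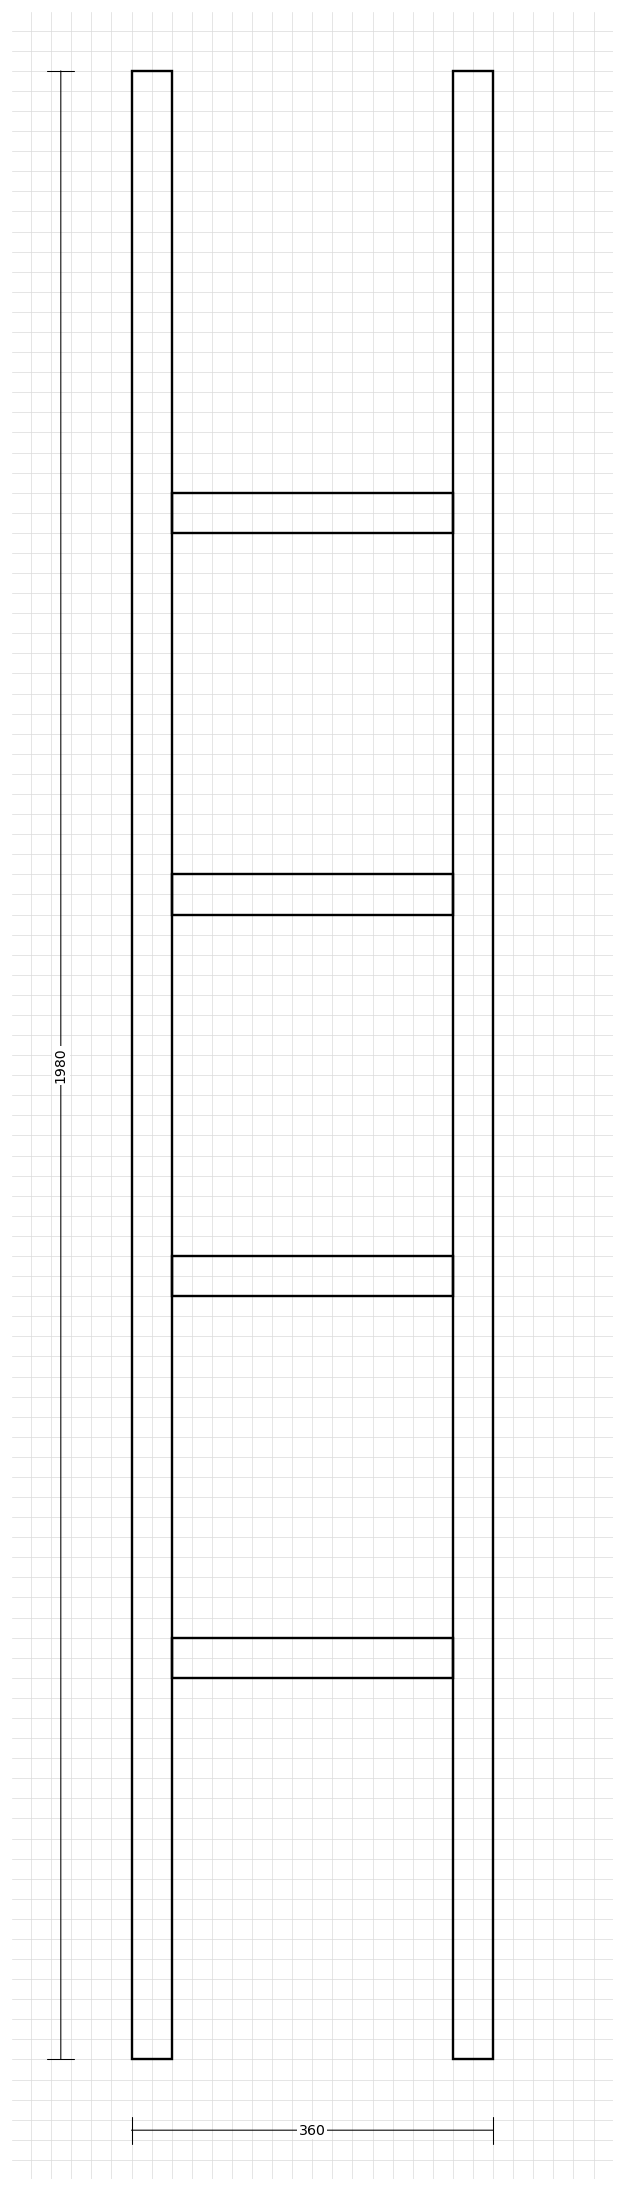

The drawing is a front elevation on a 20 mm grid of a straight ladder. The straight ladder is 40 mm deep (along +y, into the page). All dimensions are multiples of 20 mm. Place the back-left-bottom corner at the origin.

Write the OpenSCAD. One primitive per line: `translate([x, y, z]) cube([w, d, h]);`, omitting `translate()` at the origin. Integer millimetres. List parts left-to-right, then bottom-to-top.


cube([40, 40, 1980]);
translate([40, 0, 380]) cube([280, 40, 40]);
translate([40, 0, 760]) cube([280, 40, 40]);
translate([40, 0, 1140]) cube([280, 40, 40]);
translate([40, 0, 1520]) cube([280, 40, 40]);
translate([320, 0, 0]) cube([40, 40, 1980]);
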